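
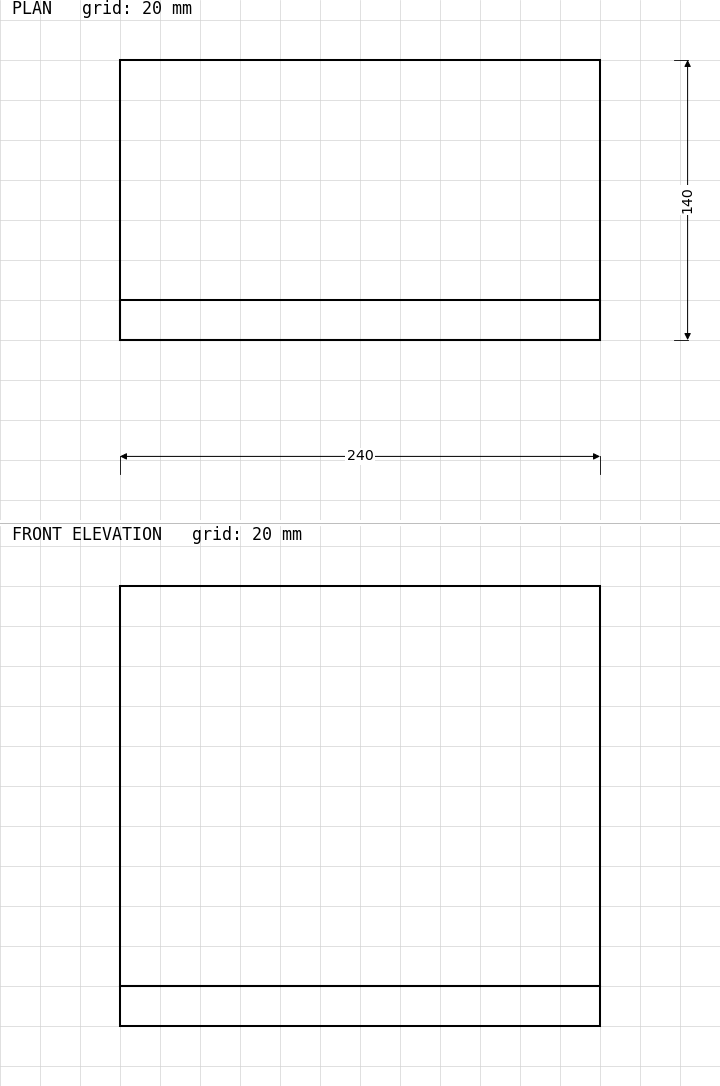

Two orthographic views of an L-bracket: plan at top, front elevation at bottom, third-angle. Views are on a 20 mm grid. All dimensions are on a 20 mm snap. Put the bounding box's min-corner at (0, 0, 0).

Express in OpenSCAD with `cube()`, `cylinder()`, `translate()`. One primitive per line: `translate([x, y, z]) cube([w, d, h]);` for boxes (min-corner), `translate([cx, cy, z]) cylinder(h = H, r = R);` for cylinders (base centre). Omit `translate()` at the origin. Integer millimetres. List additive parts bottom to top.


cube([240, 140, 20]);
translate([0, 0, 20]) cube([240, 20, 200]);


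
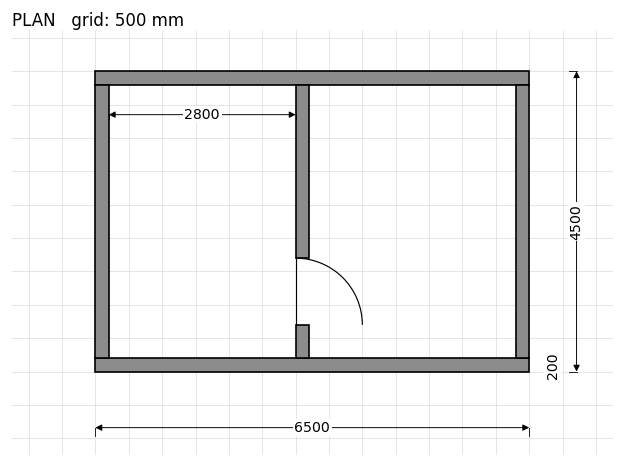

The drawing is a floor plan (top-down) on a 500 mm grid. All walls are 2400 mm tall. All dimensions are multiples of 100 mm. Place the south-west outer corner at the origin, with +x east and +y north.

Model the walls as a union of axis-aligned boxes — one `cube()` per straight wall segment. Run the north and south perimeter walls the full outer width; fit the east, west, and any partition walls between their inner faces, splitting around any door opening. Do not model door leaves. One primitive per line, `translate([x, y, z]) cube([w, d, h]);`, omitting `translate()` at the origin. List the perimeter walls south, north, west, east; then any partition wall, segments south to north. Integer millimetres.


cube([6500, 200, 2400]);
translate([0, 4300, 0]) cube([6500, 200, 2400]);
translate([0, 200, 0]) cube([200, 4100, 2400]);
translate([6300, 200, 0]) cube([200, 4100, 2400]);
translate([3000, 200, 0]) cube([200, 500, 2400]);
translate([3000, 1700, 0]) cube([200, 2600, 2400]);


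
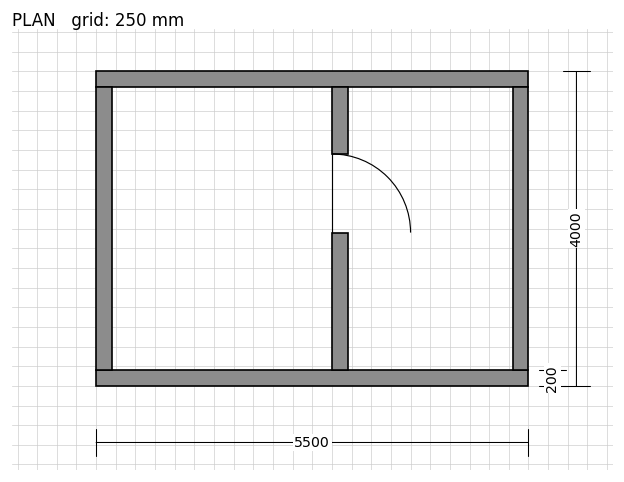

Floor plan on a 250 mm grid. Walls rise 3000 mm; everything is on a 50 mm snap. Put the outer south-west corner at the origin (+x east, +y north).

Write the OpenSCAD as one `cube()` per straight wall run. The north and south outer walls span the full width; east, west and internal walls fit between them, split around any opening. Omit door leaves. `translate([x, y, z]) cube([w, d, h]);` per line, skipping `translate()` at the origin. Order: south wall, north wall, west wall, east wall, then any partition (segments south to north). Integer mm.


cube([5500, 200, 3000]);
translate([0, 3800, 0]) cube([5500, 200, 3000]);
translate([0, 200, 0]) cube([200, 3600, 3000]);
translate([5300, 200, 0]) cube([200, 3600, 3000]);
translate([3000, 200, 0]) cube([200, 1750, 3000]);
translate([3000, 2950, 0]) cube([200, 850, 3000]);


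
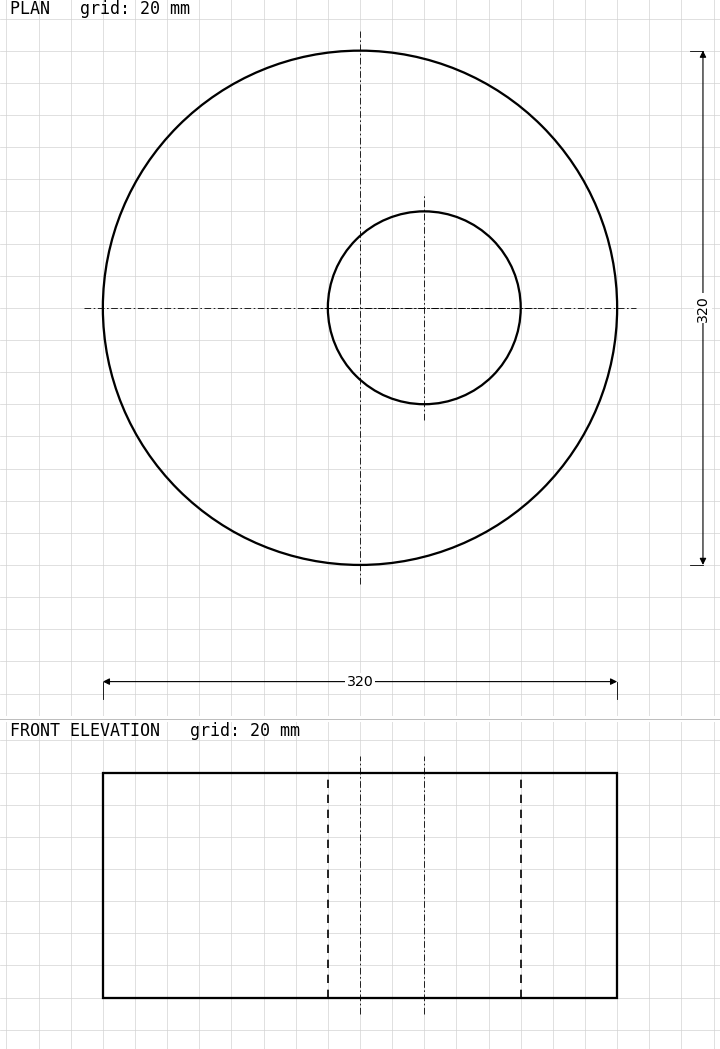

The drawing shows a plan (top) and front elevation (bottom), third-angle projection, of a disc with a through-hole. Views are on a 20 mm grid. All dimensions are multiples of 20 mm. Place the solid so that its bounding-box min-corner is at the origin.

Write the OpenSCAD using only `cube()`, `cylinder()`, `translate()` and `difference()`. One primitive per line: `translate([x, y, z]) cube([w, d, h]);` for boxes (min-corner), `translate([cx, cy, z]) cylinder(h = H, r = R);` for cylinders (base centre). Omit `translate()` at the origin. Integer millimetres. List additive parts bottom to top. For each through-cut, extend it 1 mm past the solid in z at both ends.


difference() {
  translate([160, 160, 0]) cylinder(h = 140, r = 160);
  translate([200, 160, -1]) cylinder(h = 142, r = 60);
}


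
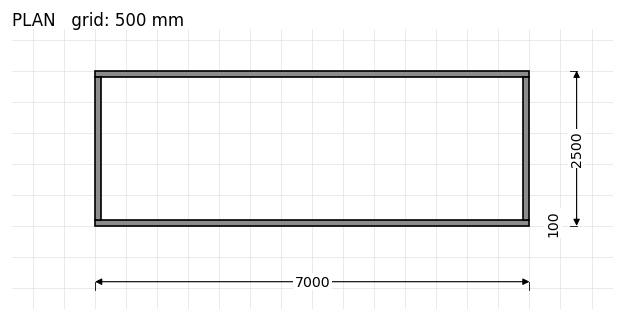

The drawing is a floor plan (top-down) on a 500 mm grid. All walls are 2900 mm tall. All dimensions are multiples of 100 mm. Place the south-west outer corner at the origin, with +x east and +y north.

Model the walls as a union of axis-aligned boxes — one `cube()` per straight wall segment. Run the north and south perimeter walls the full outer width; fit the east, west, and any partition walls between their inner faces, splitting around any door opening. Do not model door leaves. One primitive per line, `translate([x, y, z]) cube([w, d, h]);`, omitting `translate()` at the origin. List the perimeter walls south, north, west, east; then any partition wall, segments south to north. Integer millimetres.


cube([7000, 100, 2900]);
translate([0, 2400, 0]) cube([7000, 100, 2900]);
translate([0, 100, 0]) cube([100, 2300, 2900]);
translate([6900, 100, 0]) cube([100, 2300, 2900]);


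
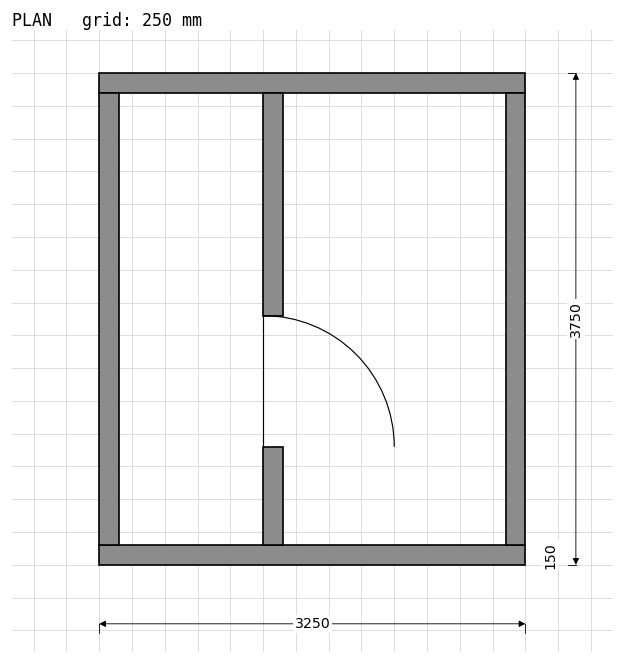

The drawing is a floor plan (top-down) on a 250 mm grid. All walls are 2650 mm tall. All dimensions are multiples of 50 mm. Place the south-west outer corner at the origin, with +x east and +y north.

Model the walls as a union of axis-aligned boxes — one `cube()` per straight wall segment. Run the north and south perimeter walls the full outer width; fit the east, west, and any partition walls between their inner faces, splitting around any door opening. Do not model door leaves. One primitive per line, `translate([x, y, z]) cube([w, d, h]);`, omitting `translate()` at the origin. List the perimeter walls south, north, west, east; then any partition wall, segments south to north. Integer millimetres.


cube([3250, 150, 2650]);
translate([0, 3600, 0]) cube([3250, 150, 2650]);
translate([0, 150, 0]) cube([150, 3450, 2650]);
translate([3100, 150, 0]) cube([150, 3450, 2650]);
translate([1250, 150, 0]) cube([150, 750, 2650]);
translate([1250, 1900, 0]) cube([150, 1700, 2650]);


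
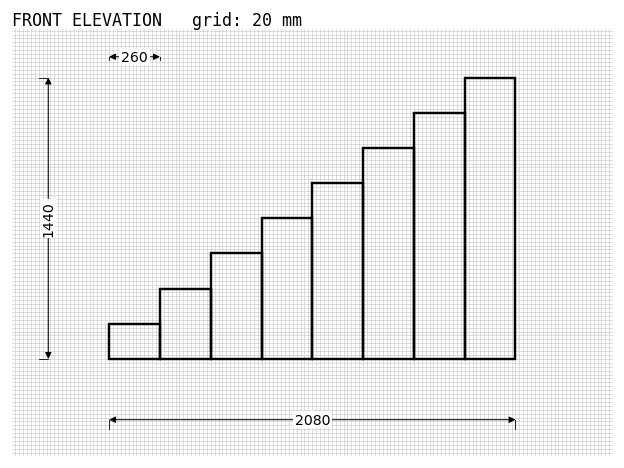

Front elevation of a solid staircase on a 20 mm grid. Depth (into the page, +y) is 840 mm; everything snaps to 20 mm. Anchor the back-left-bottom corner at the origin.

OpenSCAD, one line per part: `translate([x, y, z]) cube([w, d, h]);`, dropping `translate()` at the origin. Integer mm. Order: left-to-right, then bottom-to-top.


cube([260, 840, 180]);
translate([260, 0, 0]) cube([260, 840, 360]);
translate([520, 0, 0]) cube([260, 840, 540]);
translate([780, 0, 0]) cube([260, 840, 720]);
translate([1040, 0, 0]) cube([260, 840, 900]);
translate([1300, 0, 0]) cube([260, 840, 1080]);
translate([1560, 0, 0]) cube([260, 840, 1260]);
translate([1820, 0, 0]) cube([260, 840, 1440]);


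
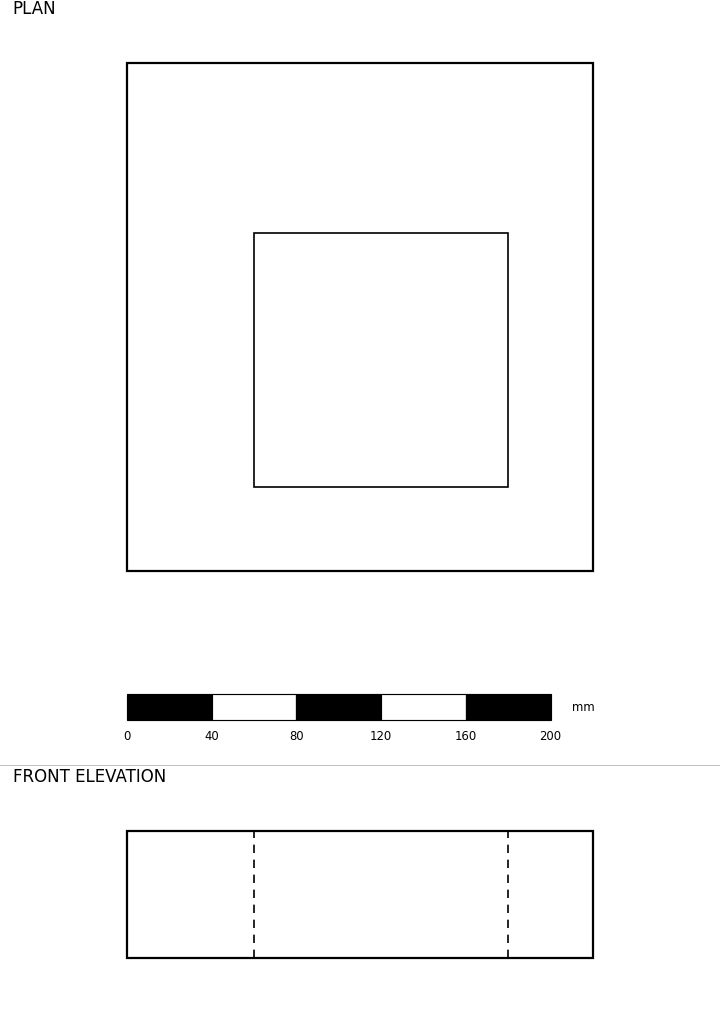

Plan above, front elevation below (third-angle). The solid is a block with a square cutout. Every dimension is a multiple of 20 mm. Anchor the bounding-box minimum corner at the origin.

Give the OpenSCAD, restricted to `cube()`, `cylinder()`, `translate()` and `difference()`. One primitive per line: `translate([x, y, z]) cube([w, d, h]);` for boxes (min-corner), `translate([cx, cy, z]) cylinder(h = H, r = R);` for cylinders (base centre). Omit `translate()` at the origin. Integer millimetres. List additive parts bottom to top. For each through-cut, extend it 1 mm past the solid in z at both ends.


difference() {
  cube([220, 240, 60]);
  translate([60, 40, -1]) cube([120, 120, 62]);
}


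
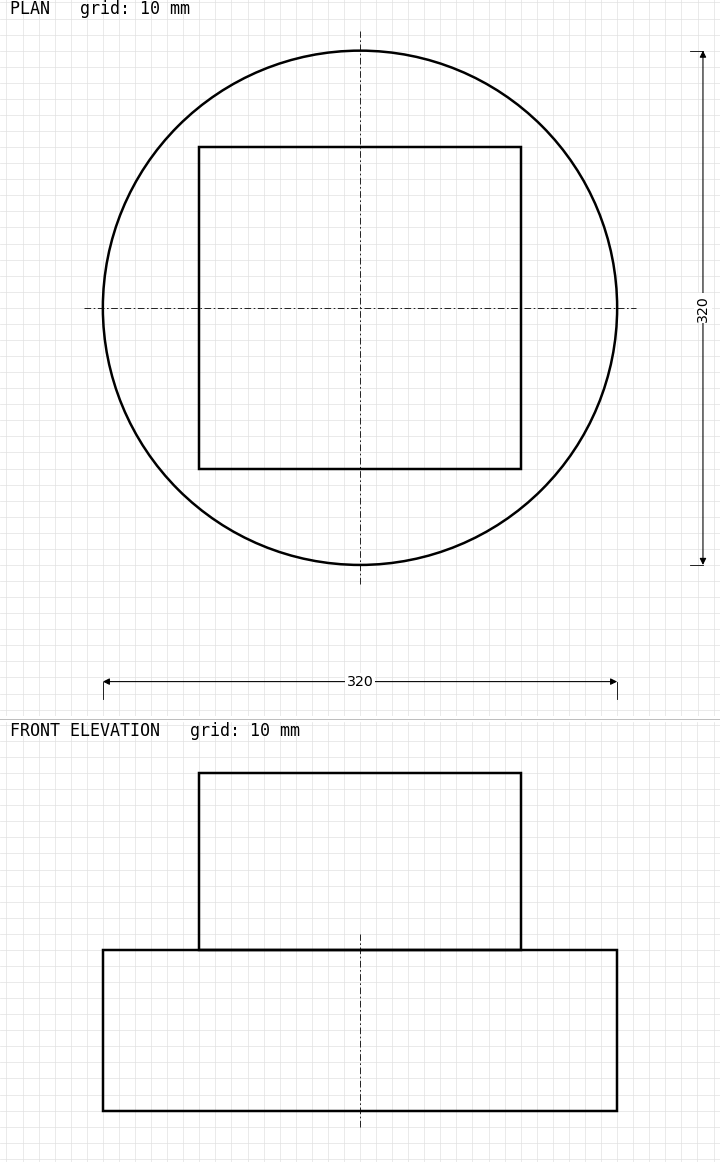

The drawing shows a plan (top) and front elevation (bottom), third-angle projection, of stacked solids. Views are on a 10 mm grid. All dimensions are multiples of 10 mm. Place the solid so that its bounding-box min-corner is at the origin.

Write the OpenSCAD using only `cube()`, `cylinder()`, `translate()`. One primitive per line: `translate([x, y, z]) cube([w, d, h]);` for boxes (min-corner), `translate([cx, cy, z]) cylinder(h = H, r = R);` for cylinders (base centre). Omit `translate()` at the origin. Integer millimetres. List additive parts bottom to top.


translate([160, 160, 0]) cylinder(h = 100, r = 160);
translate([60, 60, 100]) cube([200, 200, 110]);


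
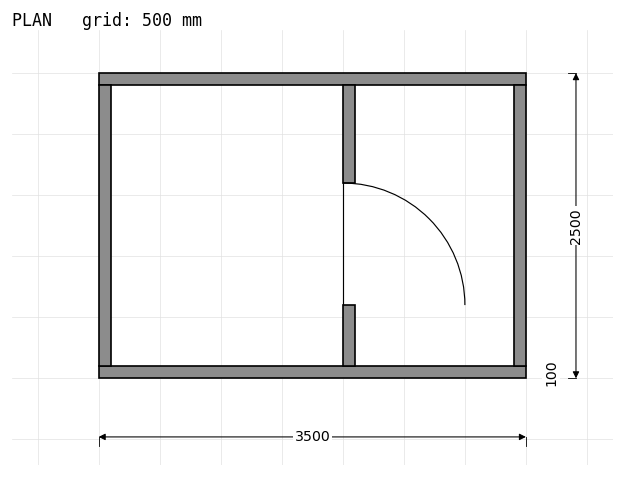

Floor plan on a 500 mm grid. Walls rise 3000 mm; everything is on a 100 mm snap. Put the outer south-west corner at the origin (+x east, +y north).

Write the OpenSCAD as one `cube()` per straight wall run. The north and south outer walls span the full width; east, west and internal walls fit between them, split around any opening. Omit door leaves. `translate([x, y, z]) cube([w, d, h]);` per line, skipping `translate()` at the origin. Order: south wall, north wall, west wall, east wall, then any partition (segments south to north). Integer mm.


cube([3500, 100, 3000]);
translate([0, 2400, 0]) cube([3500, 100, 3000]);
translate([0, 100, 0]) cube([100, 2300, 3000]);
translate([3400, 100, 0]) cube([100, 2300, 3000]);
translate([2000, 100, 0]) cube([100, 500, 3000]);
translate([2000, 1600, 0]) cube([100, 800, 3000]);


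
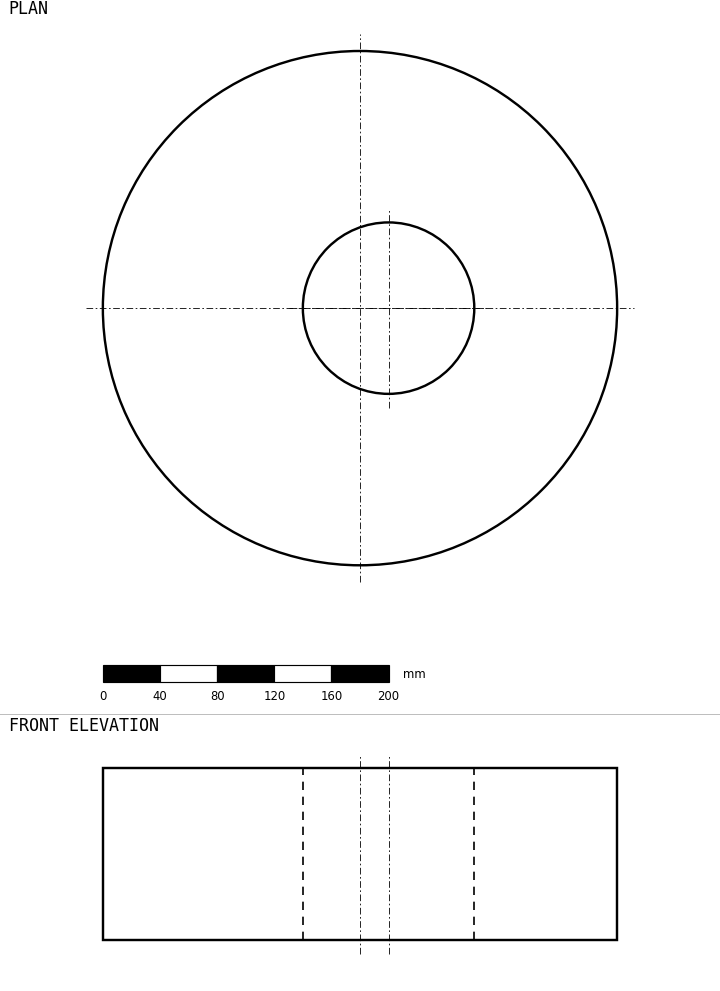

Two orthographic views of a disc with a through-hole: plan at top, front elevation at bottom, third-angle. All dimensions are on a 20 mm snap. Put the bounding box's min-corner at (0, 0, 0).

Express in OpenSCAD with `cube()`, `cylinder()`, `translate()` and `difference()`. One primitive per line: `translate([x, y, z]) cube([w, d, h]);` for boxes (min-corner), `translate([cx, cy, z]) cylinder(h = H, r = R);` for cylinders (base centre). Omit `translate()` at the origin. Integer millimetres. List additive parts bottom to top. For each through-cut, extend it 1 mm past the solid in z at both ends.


difference() {
  translate([180, 180, 0]) cylinder(h = 120, r = 180);
  translate([200, 180, -1]) cylinder(h = 122, r = 60);
}


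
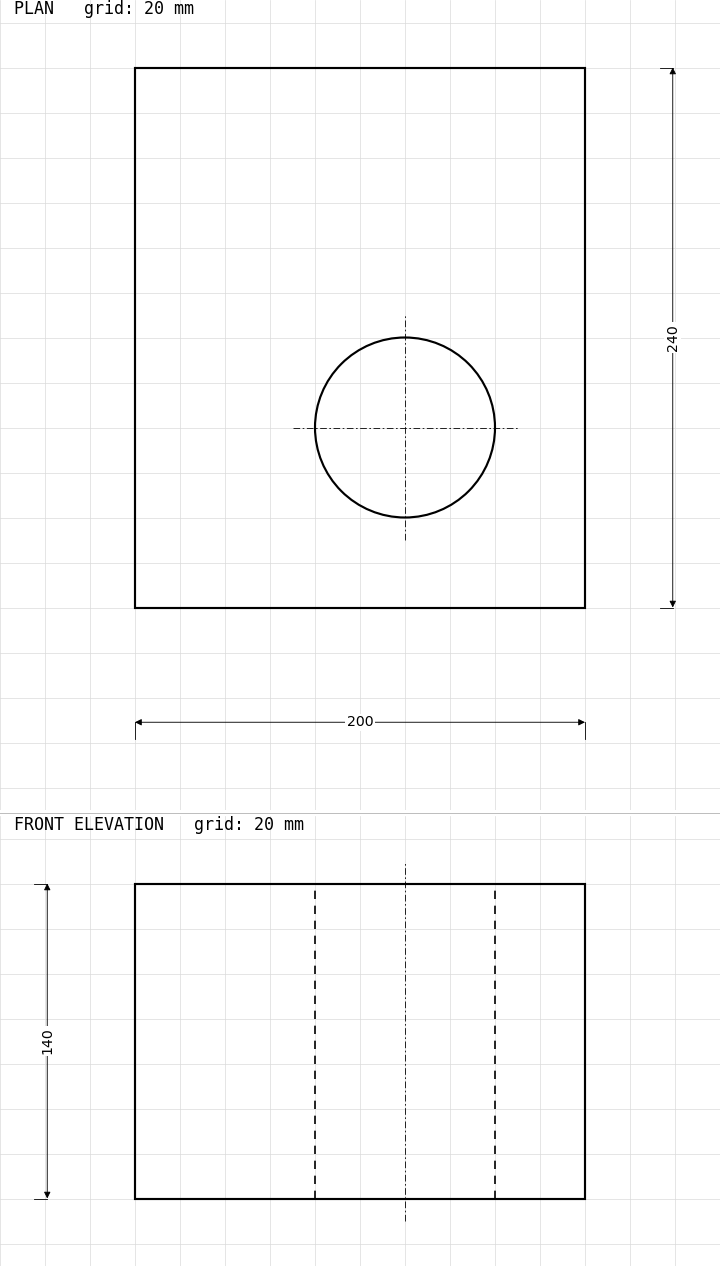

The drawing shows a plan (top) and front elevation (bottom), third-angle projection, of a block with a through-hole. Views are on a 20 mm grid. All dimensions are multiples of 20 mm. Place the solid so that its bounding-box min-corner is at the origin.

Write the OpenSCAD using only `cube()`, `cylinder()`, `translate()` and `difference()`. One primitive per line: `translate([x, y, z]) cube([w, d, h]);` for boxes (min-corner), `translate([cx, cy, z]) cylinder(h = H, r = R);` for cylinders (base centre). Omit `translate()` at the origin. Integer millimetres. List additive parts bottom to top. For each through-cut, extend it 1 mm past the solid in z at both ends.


difference() {
  cube([200, 240, 140]);
  translate([120, 80, -1]) cylinder(h = 142, r = 40);
}


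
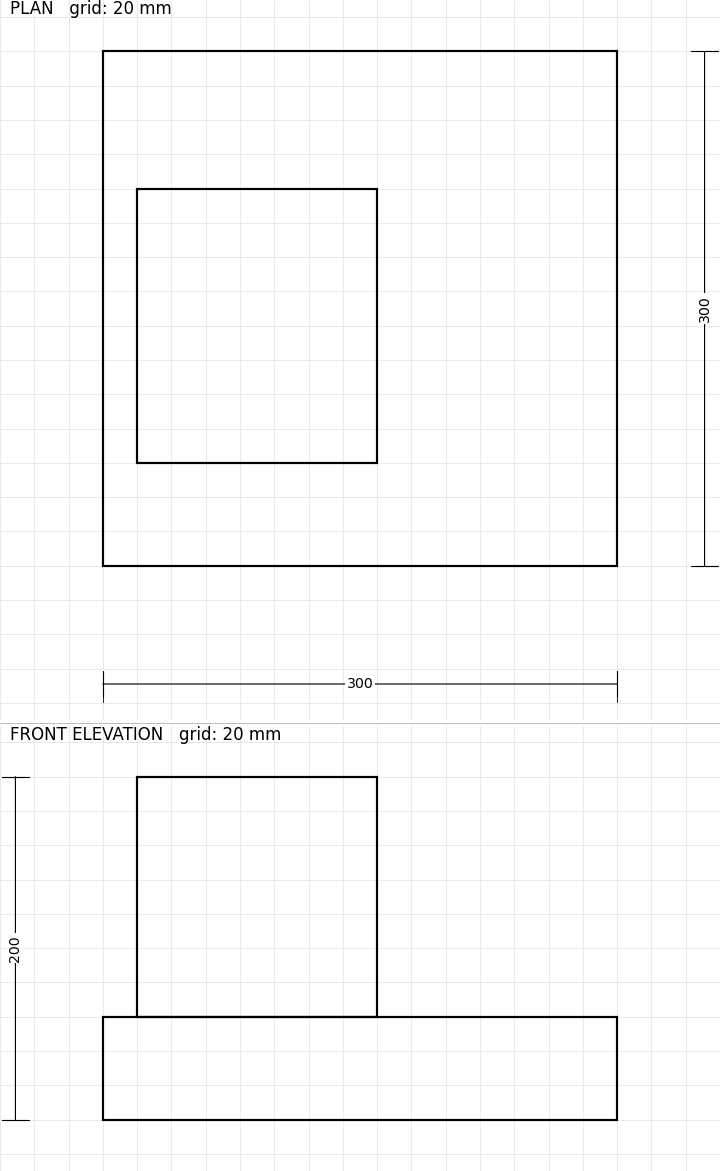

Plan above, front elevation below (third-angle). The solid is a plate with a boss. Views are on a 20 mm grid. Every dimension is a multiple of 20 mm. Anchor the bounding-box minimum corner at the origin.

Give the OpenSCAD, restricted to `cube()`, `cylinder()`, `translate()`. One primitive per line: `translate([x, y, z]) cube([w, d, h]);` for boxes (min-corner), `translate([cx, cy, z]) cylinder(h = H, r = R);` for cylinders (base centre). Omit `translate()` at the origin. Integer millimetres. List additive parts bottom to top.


cube([300, 300, 60]);
translate([20, 60, 60]) cube([140, 160, 140]);


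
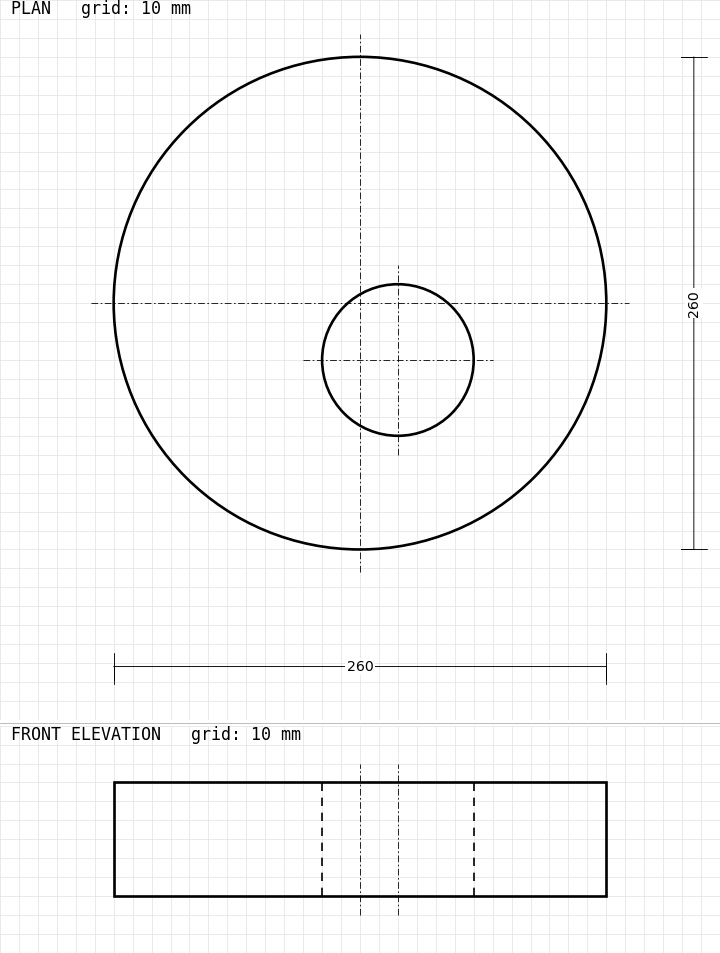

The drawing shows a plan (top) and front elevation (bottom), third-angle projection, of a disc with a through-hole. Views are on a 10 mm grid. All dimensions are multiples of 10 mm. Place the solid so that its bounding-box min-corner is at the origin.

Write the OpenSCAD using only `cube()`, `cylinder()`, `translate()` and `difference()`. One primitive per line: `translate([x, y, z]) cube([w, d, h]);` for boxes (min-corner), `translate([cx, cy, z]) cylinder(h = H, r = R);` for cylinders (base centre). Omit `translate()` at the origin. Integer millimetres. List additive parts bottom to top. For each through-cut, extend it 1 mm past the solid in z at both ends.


difference() {
  translate([130, 130, 0]) cylinder(h = 60, r = 130);
  translate([150, 100, -1]) cylinder(h = 62, r = 40);
}


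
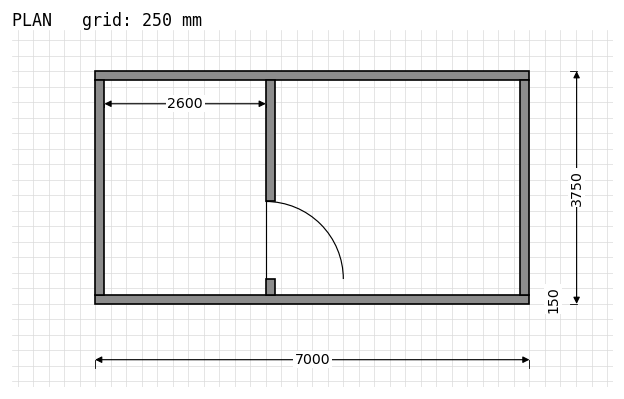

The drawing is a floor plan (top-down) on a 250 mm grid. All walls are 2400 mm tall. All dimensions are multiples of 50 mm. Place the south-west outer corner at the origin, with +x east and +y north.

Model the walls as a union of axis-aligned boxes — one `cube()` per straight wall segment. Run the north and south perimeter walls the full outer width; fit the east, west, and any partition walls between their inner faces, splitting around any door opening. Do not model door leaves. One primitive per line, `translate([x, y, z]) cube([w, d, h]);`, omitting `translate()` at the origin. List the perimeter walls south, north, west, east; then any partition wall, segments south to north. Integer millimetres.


cube([7000, 150, 2400]);
translate([0, 3600, 0]) cube([7000, 150, 2400]);
translate([0, 150, 0]) cube([150, 3450, 2400]);
translate([6850, 150, 0]) cube([150, 3450, 2400]);
translate([2750, 150, 0]) cube([150, 250, 2400]);
translate([2750, 1650, 0]) cube([150, 1950, 2400]);


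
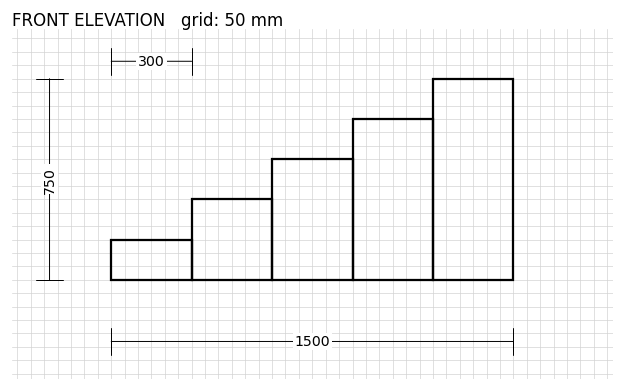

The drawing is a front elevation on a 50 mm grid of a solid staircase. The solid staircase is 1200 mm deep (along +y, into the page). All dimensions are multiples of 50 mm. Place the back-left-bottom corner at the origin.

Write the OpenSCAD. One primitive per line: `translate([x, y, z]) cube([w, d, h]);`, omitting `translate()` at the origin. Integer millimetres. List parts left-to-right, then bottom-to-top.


cube([300, 1200, 150]);
translate([300, 0, 0]) cube([300, 1200, 300]);
translate([600, 0, 0]) cube([300, 1200, 450]);
translate([900, 0, 0]) cube([300, 1200, 600]);
translate([1200, 0, 0]) cube([300, 1200, 750]);


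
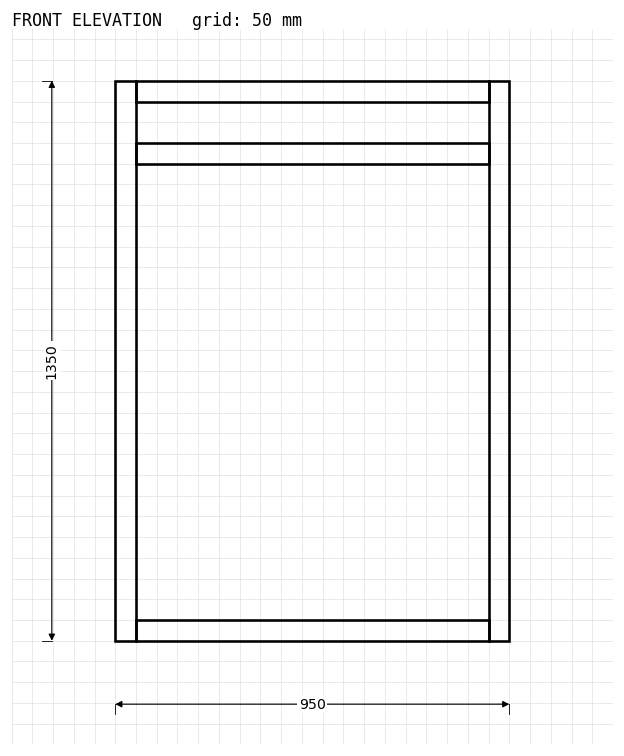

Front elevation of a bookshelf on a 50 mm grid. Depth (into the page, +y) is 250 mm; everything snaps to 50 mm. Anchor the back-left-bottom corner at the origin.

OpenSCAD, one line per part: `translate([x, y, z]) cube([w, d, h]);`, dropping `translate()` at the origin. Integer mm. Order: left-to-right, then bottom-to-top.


cube([50, 250, 1350]);
translate([50, 0, 0]) cube([850, 250, 50]);
translate([50, 0, 1150]) cube([850, 250, 50]);
translate([50, 0, 1300]) cube([850, 250, 50]);
translate([900, 0, 0]) cube([50, 250, 1350]);


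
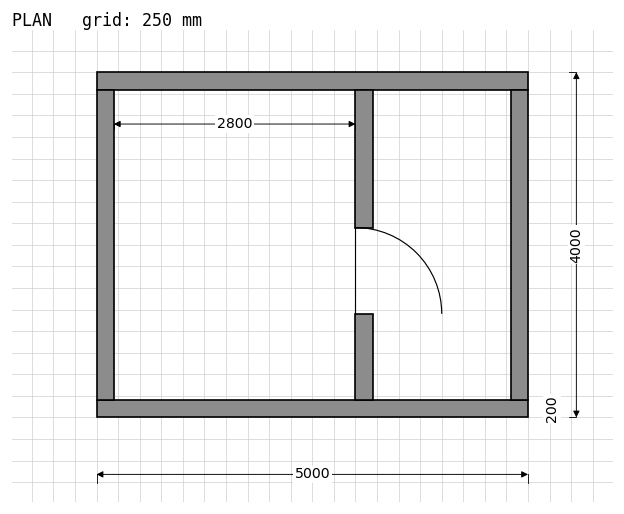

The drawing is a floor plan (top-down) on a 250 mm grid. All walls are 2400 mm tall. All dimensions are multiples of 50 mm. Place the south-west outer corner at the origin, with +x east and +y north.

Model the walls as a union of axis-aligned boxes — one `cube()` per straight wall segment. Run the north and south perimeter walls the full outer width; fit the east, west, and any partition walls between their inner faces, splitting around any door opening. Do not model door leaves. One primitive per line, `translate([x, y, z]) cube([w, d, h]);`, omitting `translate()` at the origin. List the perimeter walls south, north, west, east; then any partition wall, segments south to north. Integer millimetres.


cube([5000, 200, 2400]);
translate([0, 3800, 0]) cube([5000, 200, 2400]);
translate([0, 200, 0]) cube([200, 3600, 2400]);
translate([4800, 200, 0]) cube([200, 3600, 2400]);
translate([3000, 200, 0]) cube([200, 1000, 2400]);
translate([3000, 2200, 0]) cube([200, 1600, 2400]);


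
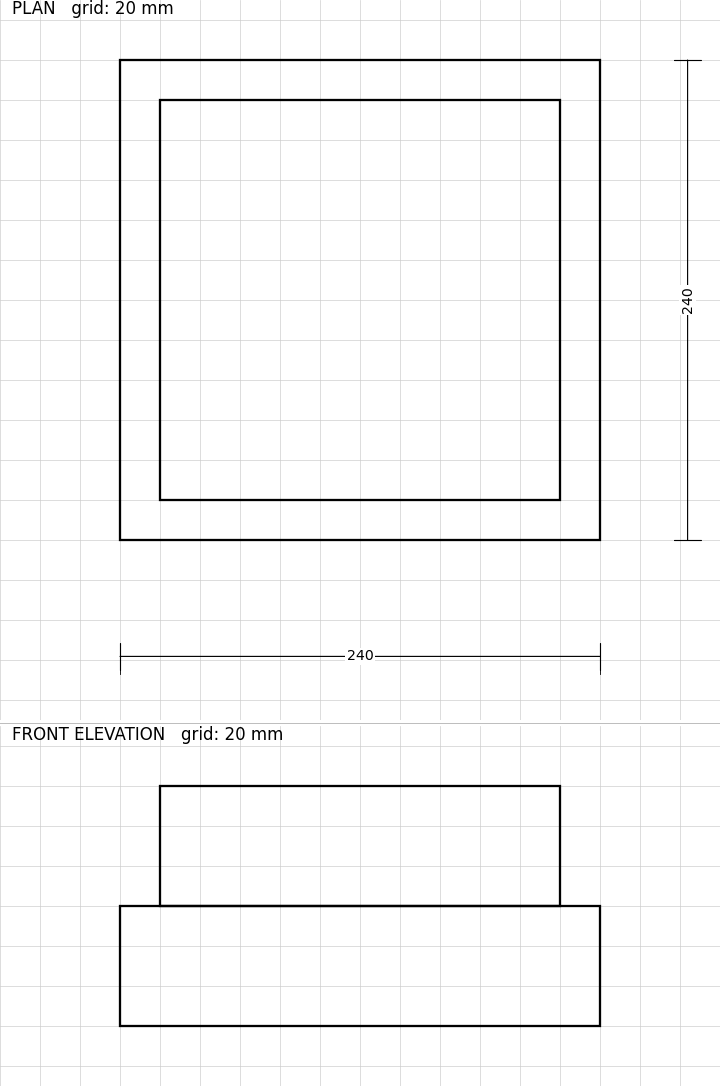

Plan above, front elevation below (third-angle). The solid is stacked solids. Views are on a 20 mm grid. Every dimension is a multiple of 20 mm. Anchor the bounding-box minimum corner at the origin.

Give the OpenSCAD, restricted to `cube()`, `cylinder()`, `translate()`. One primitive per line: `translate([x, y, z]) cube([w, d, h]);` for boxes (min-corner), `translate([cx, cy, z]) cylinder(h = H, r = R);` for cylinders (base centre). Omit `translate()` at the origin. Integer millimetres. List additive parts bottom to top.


cube([240, 240, 60]);
translate([20, 20, 60]) cube([200, 200, 60]);


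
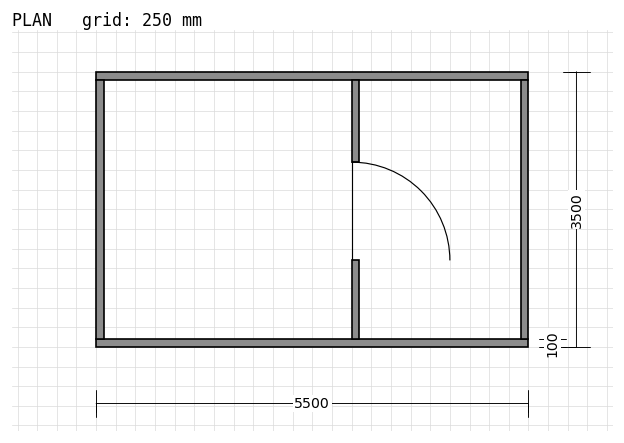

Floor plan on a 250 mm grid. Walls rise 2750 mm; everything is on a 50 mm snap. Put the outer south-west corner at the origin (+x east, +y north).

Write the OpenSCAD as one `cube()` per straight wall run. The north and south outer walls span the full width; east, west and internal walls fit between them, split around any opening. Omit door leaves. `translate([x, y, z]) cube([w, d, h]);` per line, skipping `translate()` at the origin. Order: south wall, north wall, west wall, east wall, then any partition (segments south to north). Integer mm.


cube([5500, 100, 2750]);
translate([0, 3400, 0]) cube([5500, 100, 2750]);
translate([0, 100, 0]) cube([100, 3300, 2750]);
translate([5400, 100, 0]) cube([100, 3300, 2750]);
translate([3250, 100, 0]) cube([100, 1000, 2750]);
translate([3250, 2350, 0]) cube([100, 1050, 2750]);


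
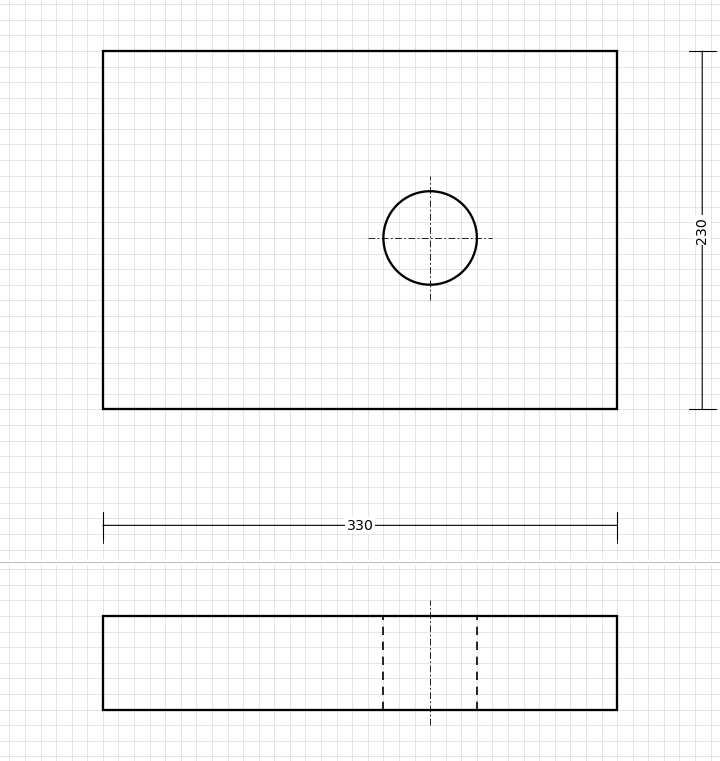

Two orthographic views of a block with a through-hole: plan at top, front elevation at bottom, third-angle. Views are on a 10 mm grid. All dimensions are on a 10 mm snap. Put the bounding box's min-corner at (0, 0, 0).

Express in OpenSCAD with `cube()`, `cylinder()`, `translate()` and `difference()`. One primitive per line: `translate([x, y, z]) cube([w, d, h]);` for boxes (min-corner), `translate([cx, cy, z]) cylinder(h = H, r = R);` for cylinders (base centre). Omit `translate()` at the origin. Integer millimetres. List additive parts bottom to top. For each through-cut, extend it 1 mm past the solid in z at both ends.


difference() {
  cube([330, 230, 60]);
  translate([210, 110, -1]) cylinder(h = 62, r = 30);
}


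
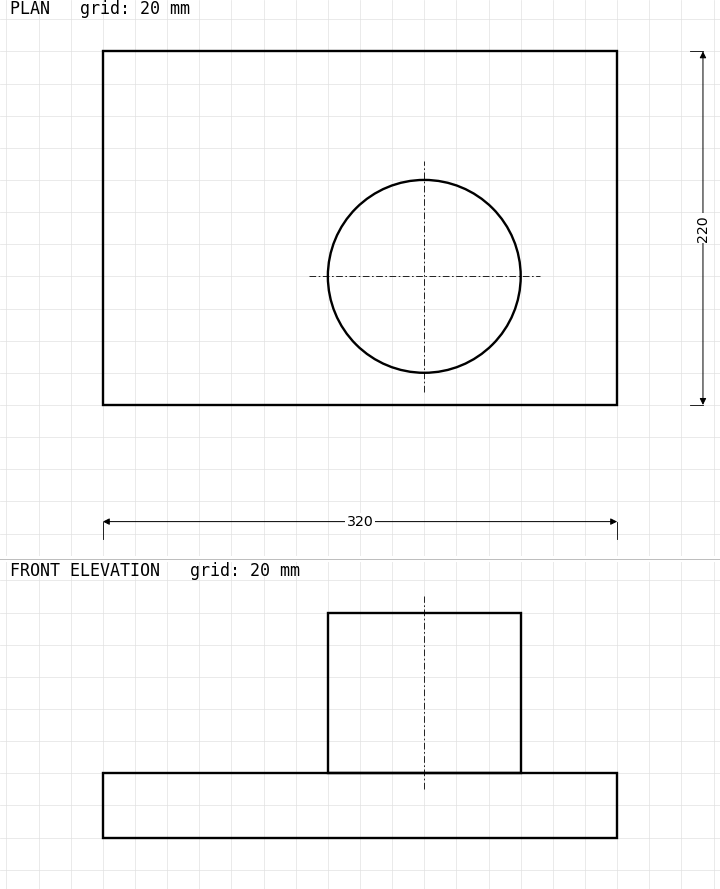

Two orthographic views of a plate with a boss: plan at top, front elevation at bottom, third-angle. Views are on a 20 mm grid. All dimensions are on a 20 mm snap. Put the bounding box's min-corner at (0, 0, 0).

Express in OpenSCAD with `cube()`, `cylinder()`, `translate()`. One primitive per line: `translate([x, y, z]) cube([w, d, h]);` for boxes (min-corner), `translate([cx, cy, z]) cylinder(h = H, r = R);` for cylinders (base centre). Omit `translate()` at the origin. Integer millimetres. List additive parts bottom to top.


cube([320, 220, 40]);
translate([200, 80, 40]) cylinder(h = 100, r = 60);


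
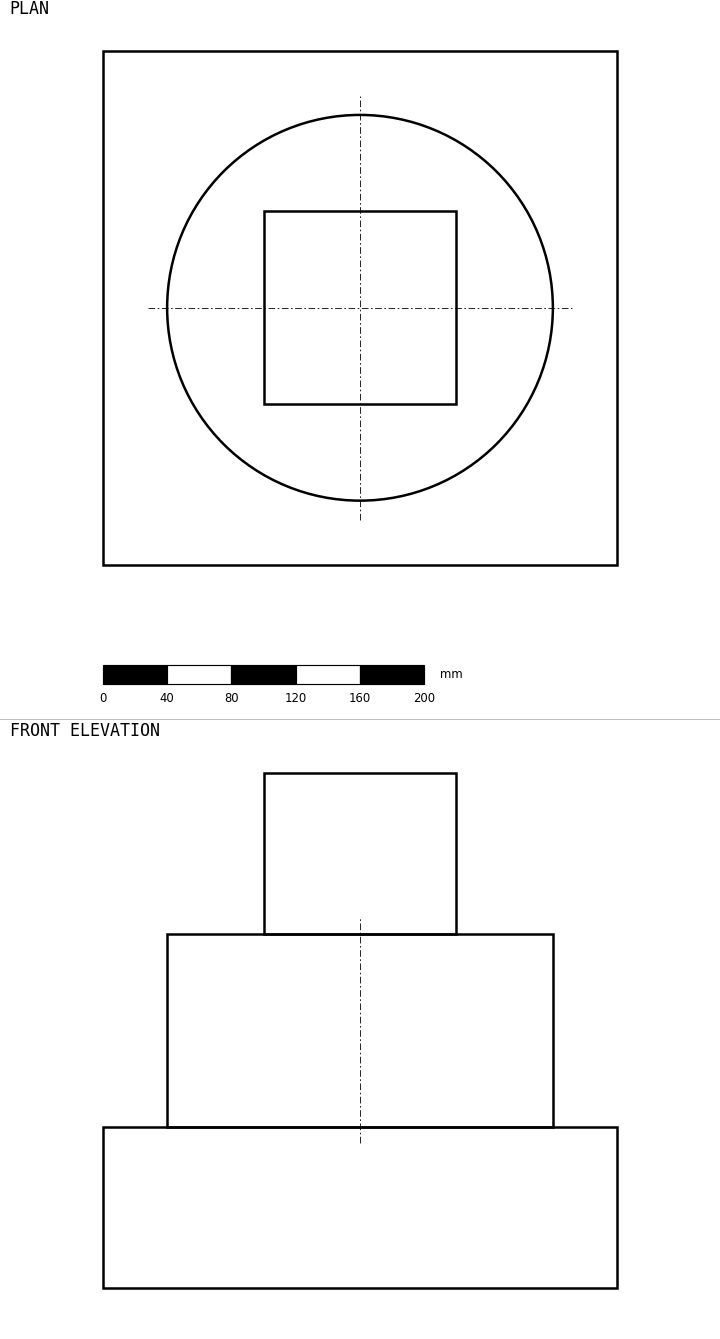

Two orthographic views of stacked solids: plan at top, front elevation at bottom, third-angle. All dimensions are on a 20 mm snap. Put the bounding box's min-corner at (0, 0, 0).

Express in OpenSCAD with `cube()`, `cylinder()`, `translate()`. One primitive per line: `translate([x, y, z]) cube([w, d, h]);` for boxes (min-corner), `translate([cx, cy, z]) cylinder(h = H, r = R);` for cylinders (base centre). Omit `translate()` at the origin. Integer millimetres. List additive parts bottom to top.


cube([320, 320, 100]);
translate([160, 160, 100]) cylinder(h = 120, r = 120);
translate([100, 100, 220]) cube([120, 120, 100]);


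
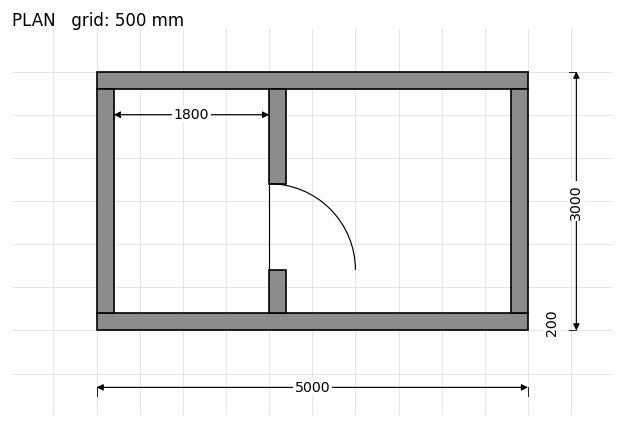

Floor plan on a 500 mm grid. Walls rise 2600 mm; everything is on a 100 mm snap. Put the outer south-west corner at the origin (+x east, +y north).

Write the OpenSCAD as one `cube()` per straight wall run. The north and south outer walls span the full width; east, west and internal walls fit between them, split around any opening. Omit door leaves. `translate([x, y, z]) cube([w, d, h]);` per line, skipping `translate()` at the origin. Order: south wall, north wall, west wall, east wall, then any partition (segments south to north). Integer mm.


cube([5000, 200, 2600]);
translate([0, 2800, 0]) cube([5000, 200, 2600]);
translate([0, 200, 0]) cube([200, 2600, 2600]);
translate([4800, 200, 0]) cube([200, 2600, 2600]);
translate([2000, 200, 0]) cube([200, 500, 2600]);
translate([2000, 1700, 0]) cube([200, 1100, 2600]);


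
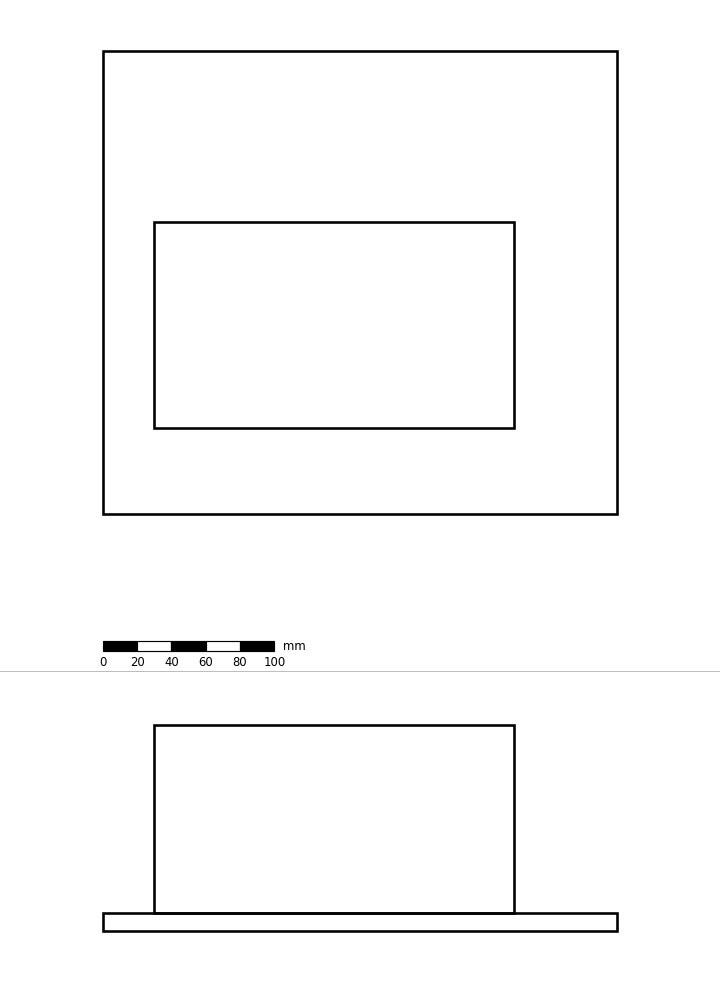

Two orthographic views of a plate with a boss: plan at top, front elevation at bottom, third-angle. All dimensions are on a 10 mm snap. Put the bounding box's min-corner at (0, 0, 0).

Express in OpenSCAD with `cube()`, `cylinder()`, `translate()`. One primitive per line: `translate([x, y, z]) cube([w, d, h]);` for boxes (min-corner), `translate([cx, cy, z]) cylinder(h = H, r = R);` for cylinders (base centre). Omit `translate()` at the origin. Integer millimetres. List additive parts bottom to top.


cube([300, 270, 10]);
translate([30, 50, 10]) cube([210, 120, 110]);


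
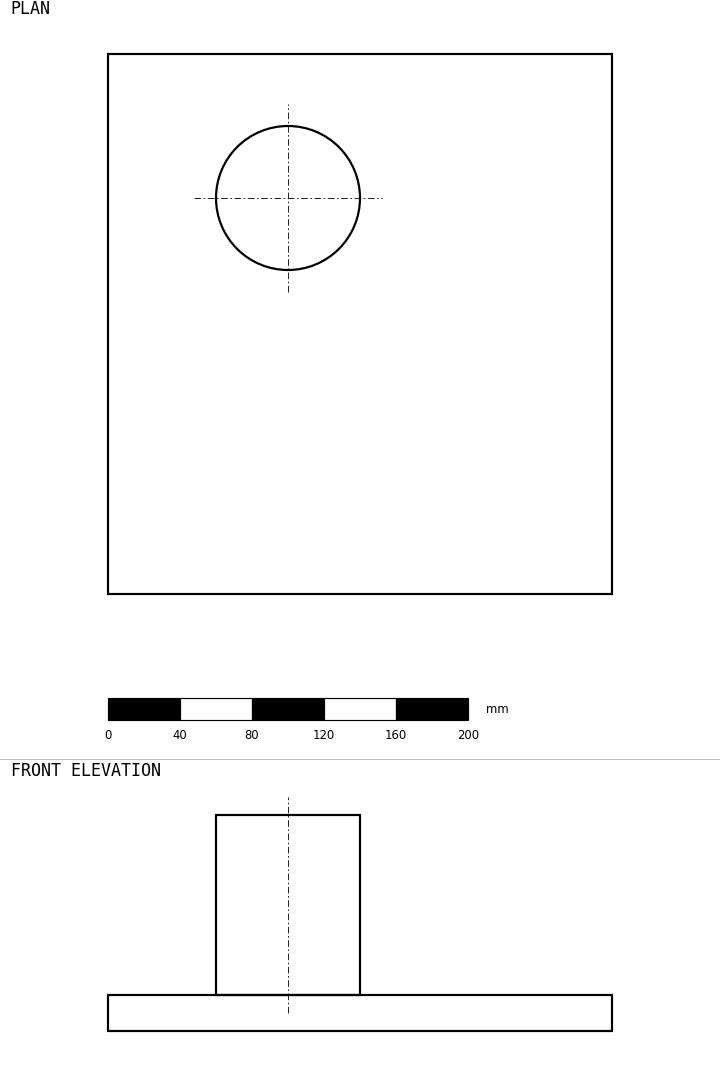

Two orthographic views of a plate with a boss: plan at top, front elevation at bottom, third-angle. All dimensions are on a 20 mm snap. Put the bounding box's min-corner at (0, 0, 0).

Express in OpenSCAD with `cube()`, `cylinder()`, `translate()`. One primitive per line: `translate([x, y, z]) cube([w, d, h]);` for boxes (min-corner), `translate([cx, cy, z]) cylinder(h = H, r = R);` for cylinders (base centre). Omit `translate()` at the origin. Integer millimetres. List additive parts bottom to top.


cube([280, 300, 20]);
translate([100, 220, 20]) cylinder(h = 100, r = 40);


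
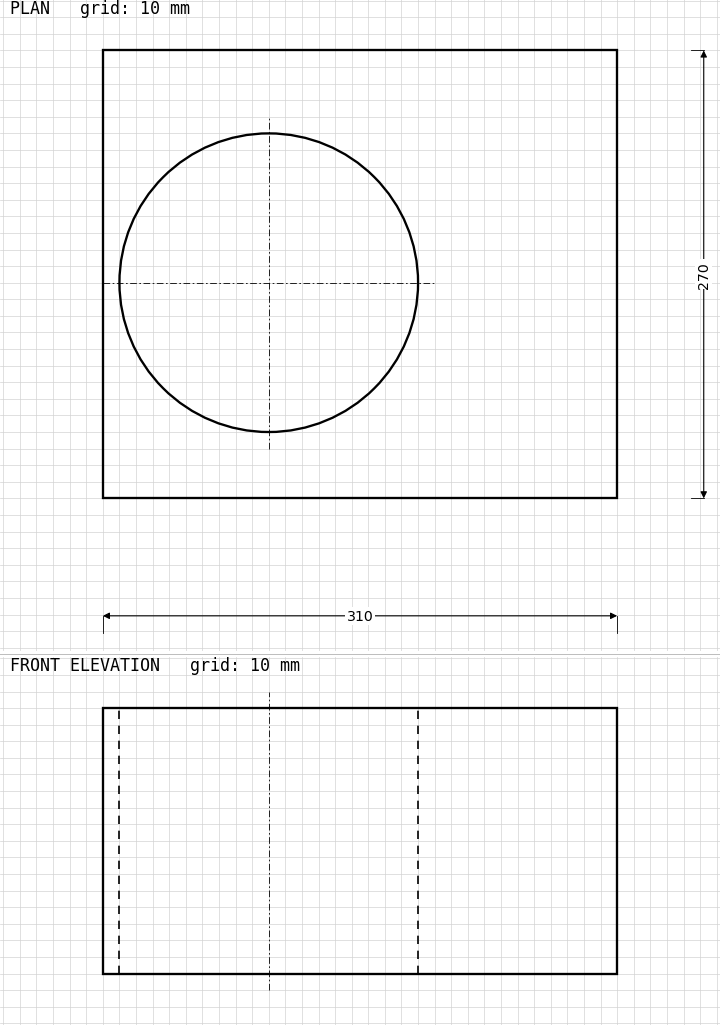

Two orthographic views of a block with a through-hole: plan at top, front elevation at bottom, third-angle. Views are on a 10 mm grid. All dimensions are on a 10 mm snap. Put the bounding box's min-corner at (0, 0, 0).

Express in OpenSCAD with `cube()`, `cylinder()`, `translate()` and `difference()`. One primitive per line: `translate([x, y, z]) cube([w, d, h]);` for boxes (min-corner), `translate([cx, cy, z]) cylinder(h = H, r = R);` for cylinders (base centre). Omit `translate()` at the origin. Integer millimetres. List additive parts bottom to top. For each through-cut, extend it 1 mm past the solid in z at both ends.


difference() {
  cube([310, 270, 160]);
  translate([100, 130, -1]) cylinder(h = 162, r = 90);
}


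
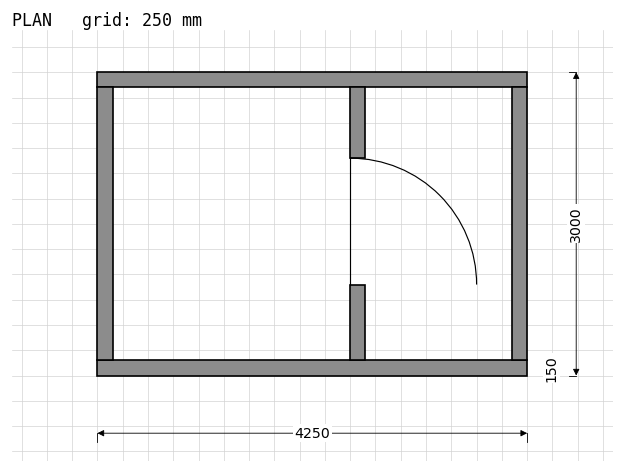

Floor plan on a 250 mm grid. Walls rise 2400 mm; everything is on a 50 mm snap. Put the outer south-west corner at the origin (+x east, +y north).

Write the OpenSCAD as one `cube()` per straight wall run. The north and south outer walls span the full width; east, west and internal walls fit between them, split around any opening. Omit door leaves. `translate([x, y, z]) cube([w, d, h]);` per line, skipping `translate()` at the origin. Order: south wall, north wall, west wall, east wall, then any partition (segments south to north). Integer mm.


cube([4250, 150, 2400]);
translate([0, 2850, 0]) cube([4250, 150, 2400]);
translate([0, 150, 0]) cube([150, 2700, 2400]);
translate([4100, 150, 0]) cube([150, 2700, 2400]);
translate([2500, 150, 0]) cube([150, 750, 2400]);
translate([2500, 2150, 0]) cube([150, 700, 2400]);


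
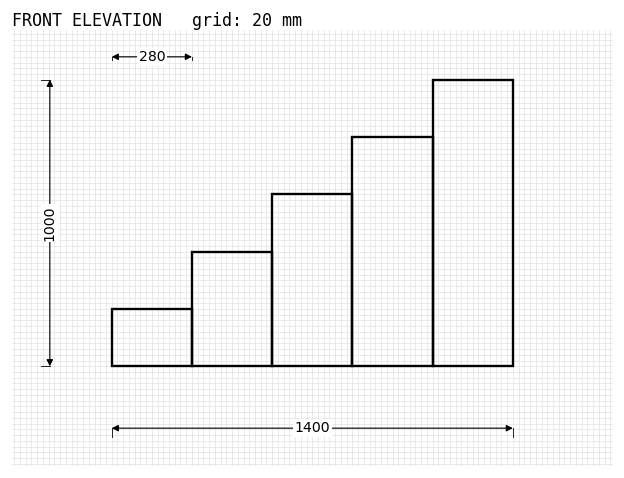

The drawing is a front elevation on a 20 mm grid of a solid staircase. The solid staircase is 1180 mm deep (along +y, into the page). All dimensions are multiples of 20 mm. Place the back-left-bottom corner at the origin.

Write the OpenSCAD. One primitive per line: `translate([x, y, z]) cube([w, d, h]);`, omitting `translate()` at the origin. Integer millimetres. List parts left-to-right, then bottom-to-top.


cube([280, 1180, 200]);
translate([280, 0, 0]) cube([280, 1180, 400]);
translate([560, 0, 0]) cube([280, 1180, 600]);
translate([840, 0, 0]) cube([280, 1180, 800]);
translate([1120, 0, 0]) cube([280, 1180, 1000]);


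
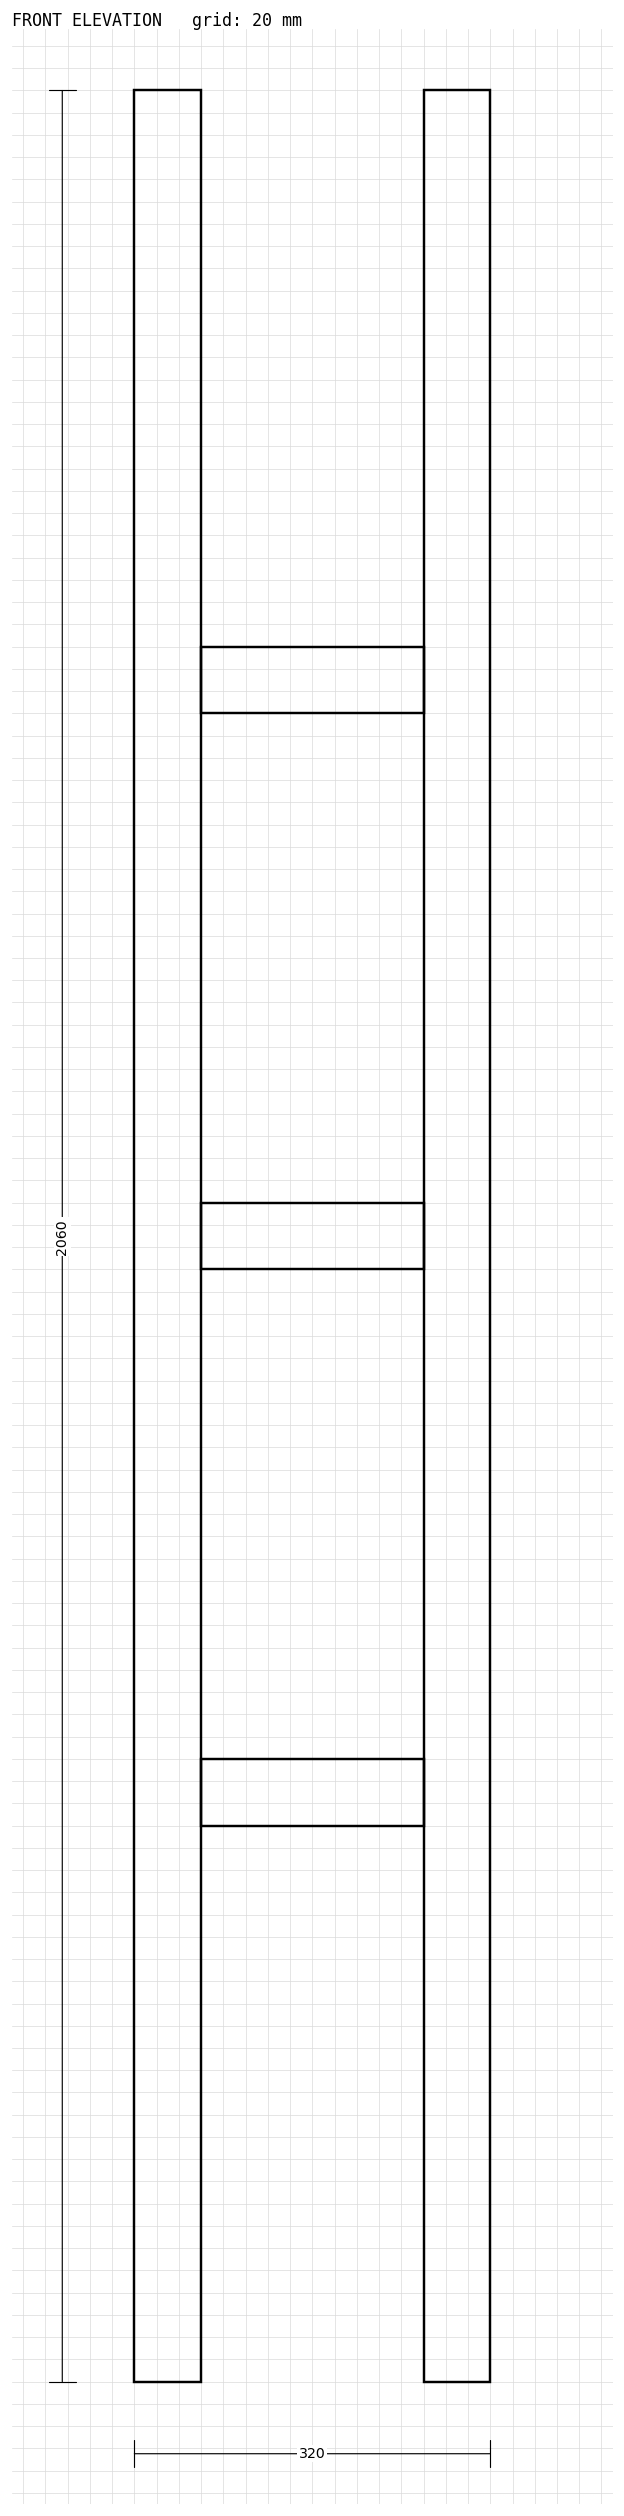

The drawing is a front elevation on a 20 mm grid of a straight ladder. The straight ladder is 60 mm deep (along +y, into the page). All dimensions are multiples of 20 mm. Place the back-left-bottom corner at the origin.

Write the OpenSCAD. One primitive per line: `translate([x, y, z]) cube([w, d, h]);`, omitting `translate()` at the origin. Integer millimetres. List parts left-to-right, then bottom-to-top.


cube([60, 60, 2060]);
translate([60, 0, 500]) cube([200, 60, 60]);
translate([60, 0, 1000]) cube([200, 60, 60]);
translate([60, 0, 1500]) cube([200, 60, 60]);
translate([260, 0, 0]) cube([60, 60, 2060]);


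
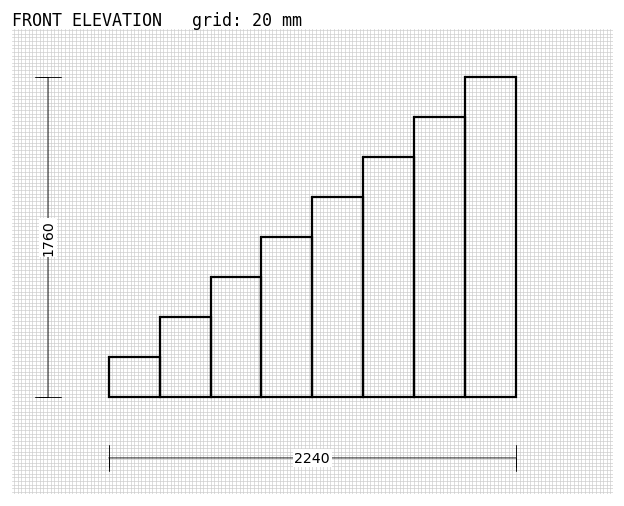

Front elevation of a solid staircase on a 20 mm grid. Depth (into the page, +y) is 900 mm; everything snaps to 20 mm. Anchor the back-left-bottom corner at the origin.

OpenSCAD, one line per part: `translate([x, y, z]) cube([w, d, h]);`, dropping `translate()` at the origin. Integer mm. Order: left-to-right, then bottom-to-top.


cube([280, 900, 220]);
translate([280, 0, 0]) cube([280, 900, 440]);
translate([560, 0, 0]) cube([280, 900, 660]);
translate([840, 0, 0]) cube([280, 900, 880]);
translate([1120, 0, 0]) cube([280, 900, 1100]);
translate([1400, 0, 0]) cube([280, 900, 1320]);
translate([1680, 0, 0]) cube([280, 900, 1540]);
translate([1960, 0, 0]) cube([280, 900, 1760]);


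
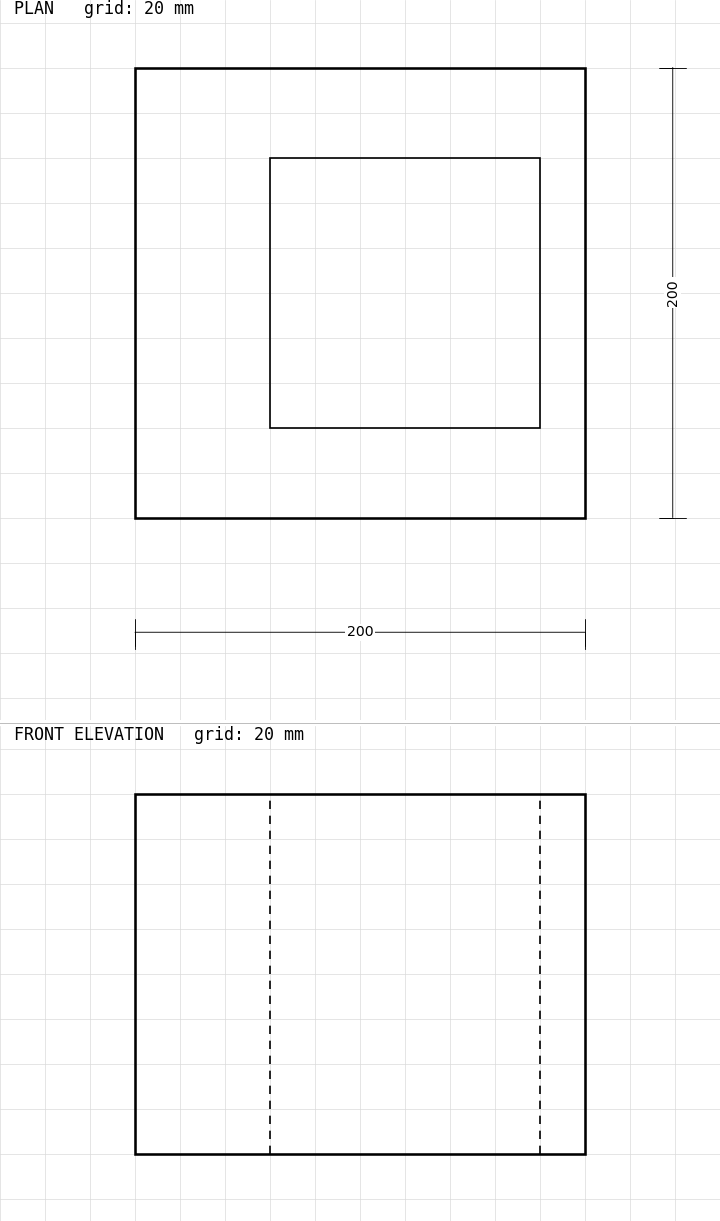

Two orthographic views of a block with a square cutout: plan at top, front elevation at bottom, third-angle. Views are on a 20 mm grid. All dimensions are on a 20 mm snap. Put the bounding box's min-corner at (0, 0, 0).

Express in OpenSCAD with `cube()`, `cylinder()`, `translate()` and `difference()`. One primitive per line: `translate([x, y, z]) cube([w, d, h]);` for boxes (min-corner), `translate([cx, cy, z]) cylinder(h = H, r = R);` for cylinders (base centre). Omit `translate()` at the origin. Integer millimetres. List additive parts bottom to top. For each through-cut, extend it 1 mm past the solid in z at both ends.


difference() {
  cube([200, 200, 160]);
  translate([60, 40, -1]) cube([120, 120, 162]);
}


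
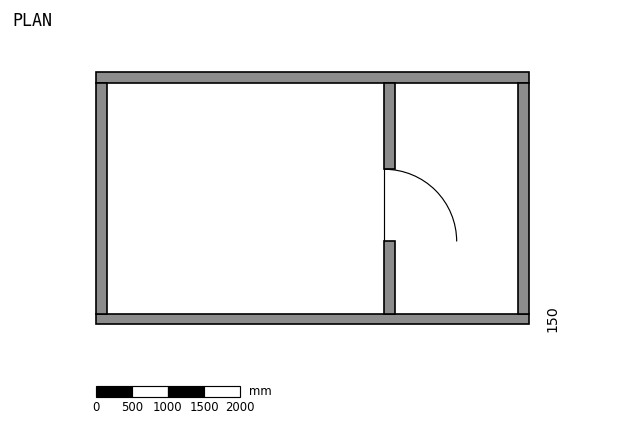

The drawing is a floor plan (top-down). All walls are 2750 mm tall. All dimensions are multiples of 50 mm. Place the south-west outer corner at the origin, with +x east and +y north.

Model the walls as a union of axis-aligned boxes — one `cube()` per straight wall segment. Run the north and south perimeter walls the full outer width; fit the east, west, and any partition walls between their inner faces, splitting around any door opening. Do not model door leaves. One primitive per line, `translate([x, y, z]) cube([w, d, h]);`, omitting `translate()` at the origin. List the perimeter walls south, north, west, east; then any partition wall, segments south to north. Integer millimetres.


cube([6000, 150, 2750]);
translate([0, 3350, 0]) cube([6000, 150, 2750]);
translate([0, 150, 0]) cube([150, 3200, 2750]);
translate([5850, 150, 0]) cube([150, 3200, 2750]);
translate([4000, 150, 0]) cube([150, 1000, 2750]);
translate([4000, 2150, 0]) cube([150, 1200, 2750]);


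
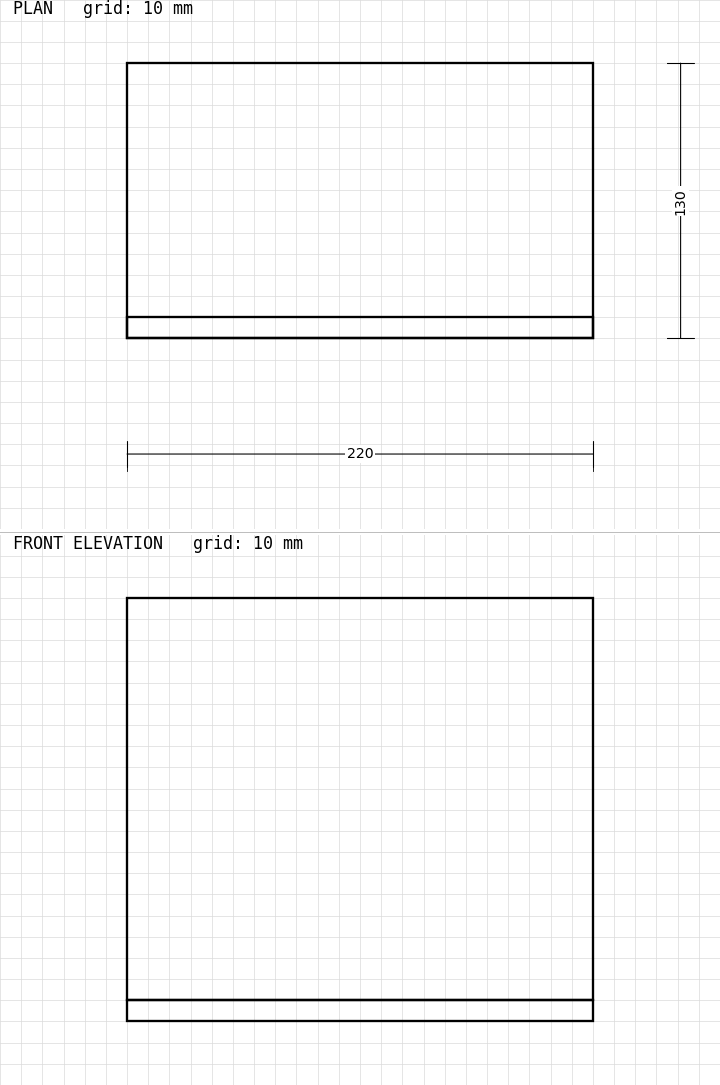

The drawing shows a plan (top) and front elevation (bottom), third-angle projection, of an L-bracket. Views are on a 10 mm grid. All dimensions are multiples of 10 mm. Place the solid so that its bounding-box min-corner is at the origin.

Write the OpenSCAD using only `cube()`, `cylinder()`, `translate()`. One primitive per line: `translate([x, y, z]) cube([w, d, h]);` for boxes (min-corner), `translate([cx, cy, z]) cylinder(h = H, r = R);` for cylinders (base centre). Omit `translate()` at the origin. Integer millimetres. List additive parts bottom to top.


cube([220, 130, 10]);
translate([0, 0, 10]) cube([220, 10, 190]);


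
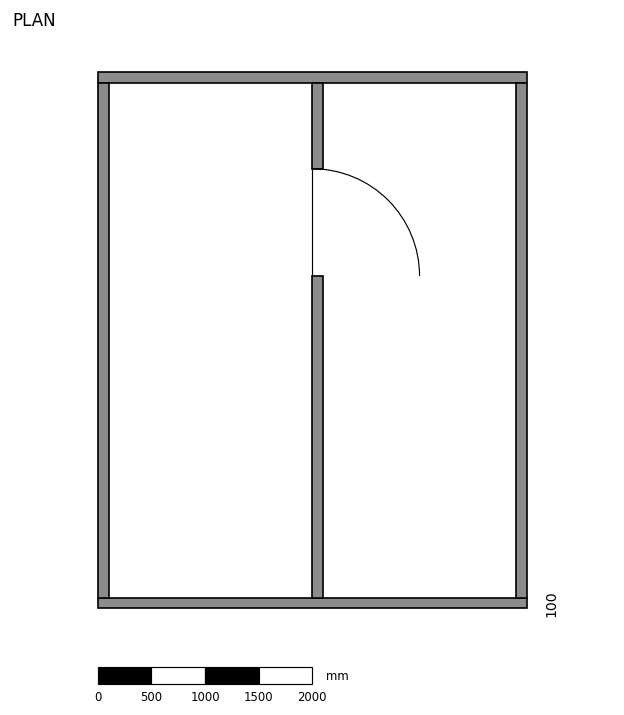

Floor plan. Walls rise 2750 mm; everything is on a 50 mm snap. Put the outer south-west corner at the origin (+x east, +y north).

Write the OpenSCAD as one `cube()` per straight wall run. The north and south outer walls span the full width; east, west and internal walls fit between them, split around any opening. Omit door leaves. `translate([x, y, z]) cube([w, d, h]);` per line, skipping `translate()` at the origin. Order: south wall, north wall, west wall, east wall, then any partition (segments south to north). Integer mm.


cube([4000, 100, 2750]);
translate([0, 4900, 0]) cube([4000, 100, 2750]);
translate([0, 100, 0]) cube([100, 4800, 2750]);
translate([3900, 100, 0]) cube([100, 4800, 2750]);
translate([2000, 100, 0]) cube([100, 3000, 2750]);
translate([2000, 4100, 0]) cube([100, 800, 2750]);


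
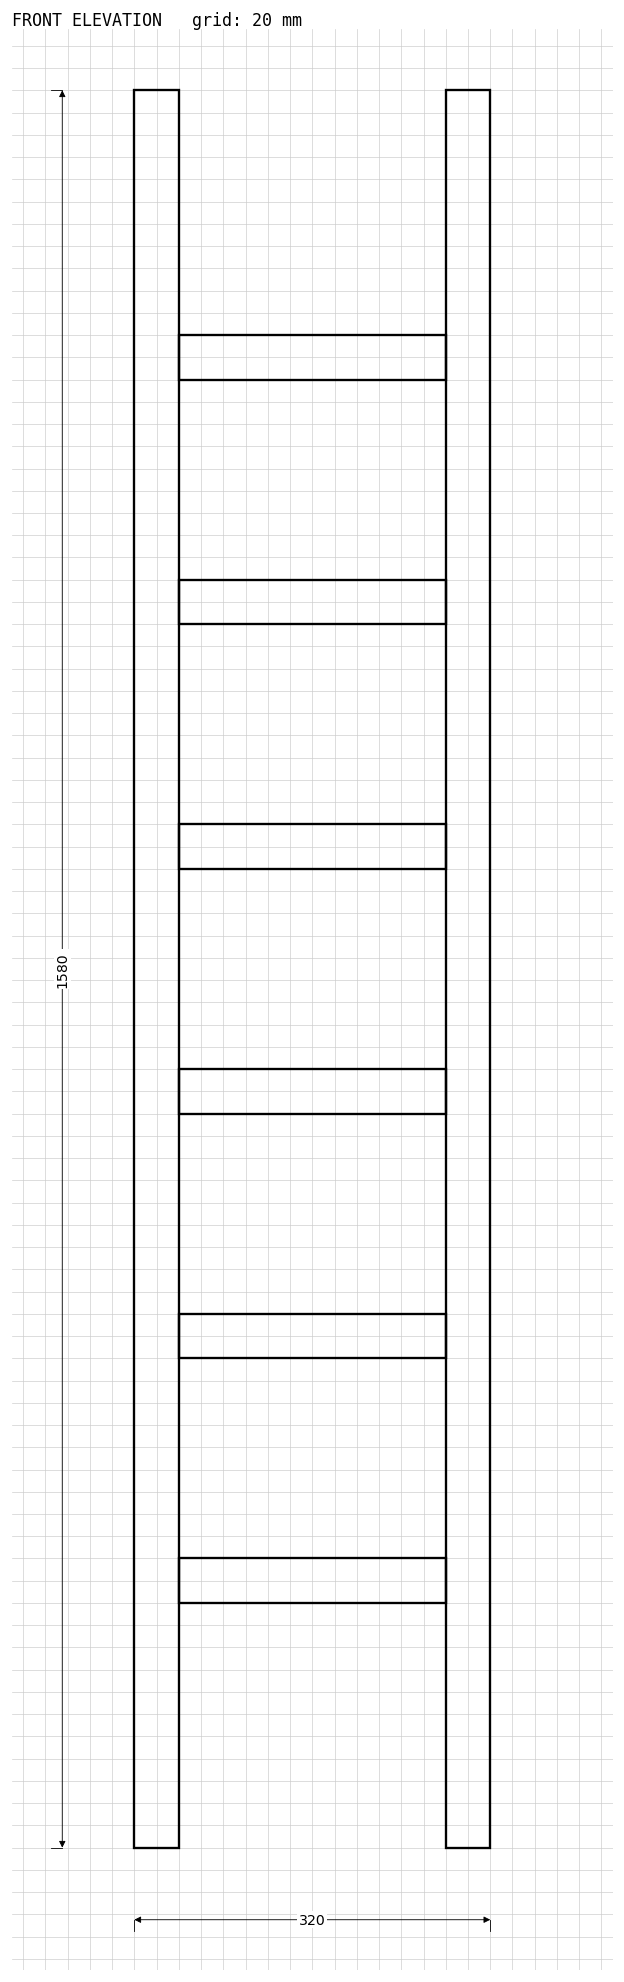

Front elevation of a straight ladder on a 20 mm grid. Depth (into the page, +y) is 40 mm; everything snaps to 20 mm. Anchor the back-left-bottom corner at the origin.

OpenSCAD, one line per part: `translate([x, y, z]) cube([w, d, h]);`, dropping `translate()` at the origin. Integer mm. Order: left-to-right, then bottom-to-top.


cube([40, 40, 1580]);
translate([40, 0, 220]) cube([240, 40, 40]);
translate([40, 0, 440]) cube([240, 40, 40]);
translate([40, 0, 660]) cube([240, 40, 40]);
translate([40, 0, 880]) cube([240, 40, 40]);
translate([40, 0, 1100]) cube([240, 40, 40]);
translate([40, 0, 1320]) cube([240, 40, 40]);
translate([280, 0, 0]) cube([40, 40, 1580]);


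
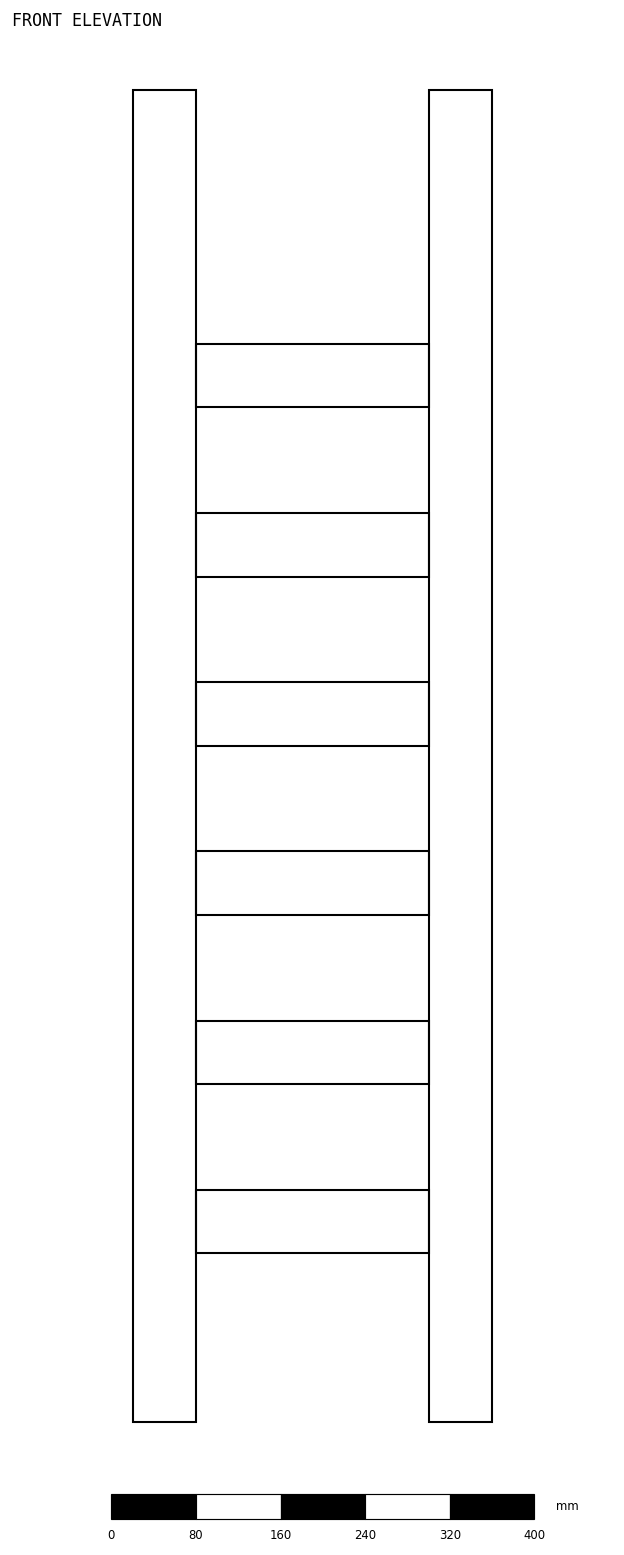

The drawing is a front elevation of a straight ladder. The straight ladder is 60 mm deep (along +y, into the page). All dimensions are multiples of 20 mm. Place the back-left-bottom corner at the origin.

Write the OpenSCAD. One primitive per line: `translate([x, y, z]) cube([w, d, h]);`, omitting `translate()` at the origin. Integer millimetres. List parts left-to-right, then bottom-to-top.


cube([60, 60, 1260]);
translate([60, 0, 160]) cube([220, 60, 60]);
translate([60, 0, 320]) cube([220, 60, 60]);
translate([60, 0, 480]) cube([220, 60, 60]);
translate([60, 0, 640]) cube([220, 60, 60]);
translate([60, 0, 800]) cube([220, 60, 60]);
translate([60, 0, 960]) cube([220, 60, 60]);
translate([280, 0, 0]) cube([60, 60, 1260]);
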